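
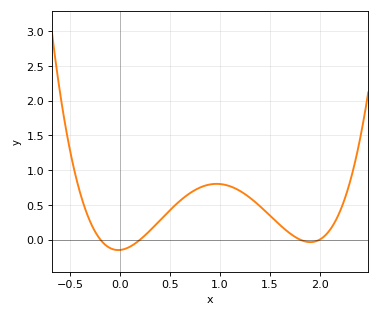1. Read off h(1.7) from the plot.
0.089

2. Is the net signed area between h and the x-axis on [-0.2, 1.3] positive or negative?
positive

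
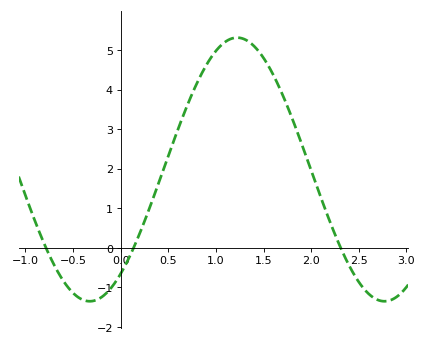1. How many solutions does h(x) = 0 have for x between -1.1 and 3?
3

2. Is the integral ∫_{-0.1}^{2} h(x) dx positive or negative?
positive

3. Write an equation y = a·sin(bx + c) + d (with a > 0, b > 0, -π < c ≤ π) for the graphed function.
y = 3.33sin(2x - 0.91) + 1.98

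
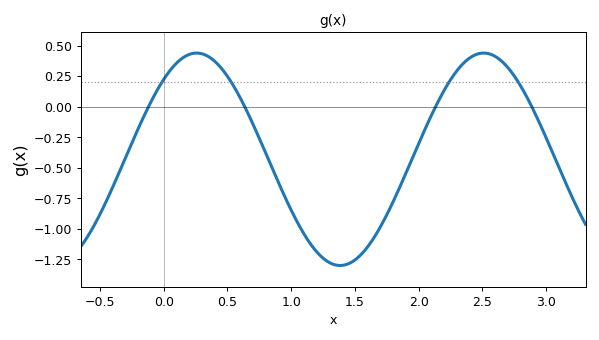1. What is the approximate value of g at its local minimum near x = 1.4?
-1.3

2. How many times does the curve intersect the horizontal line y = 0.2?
4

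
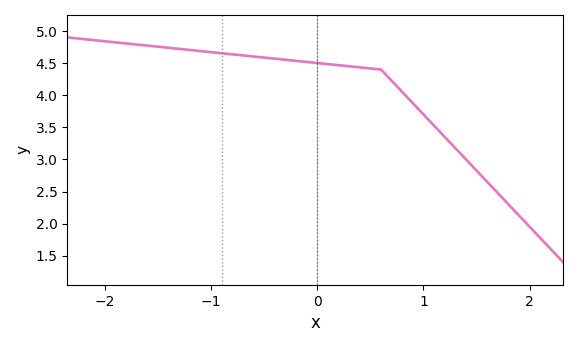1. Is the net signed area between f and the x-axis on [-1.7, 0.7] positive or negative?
positive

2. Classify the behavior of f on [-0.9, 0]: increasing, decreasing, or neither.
decreasing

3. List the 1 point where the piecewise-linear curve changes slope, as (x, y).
(0.6, 4.4)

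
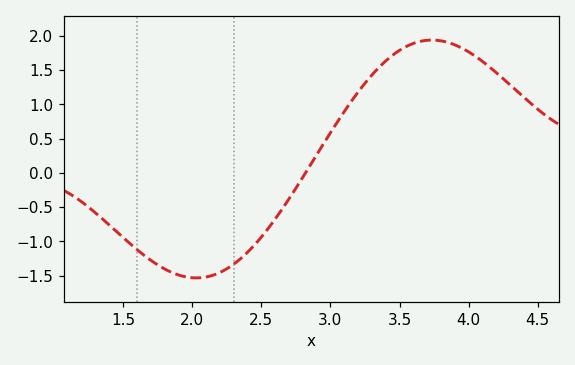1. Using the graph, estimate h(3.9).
1.85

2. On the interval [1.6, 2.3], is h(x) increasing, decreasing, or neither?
neither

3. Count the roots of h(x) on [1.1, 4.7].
1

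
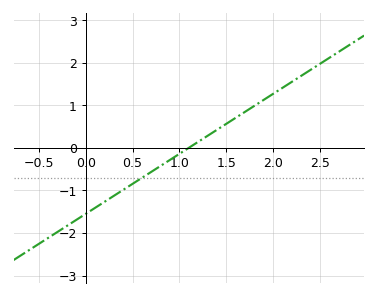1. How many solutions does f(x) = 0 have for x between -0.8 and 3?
1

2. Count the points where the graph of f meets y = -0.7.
1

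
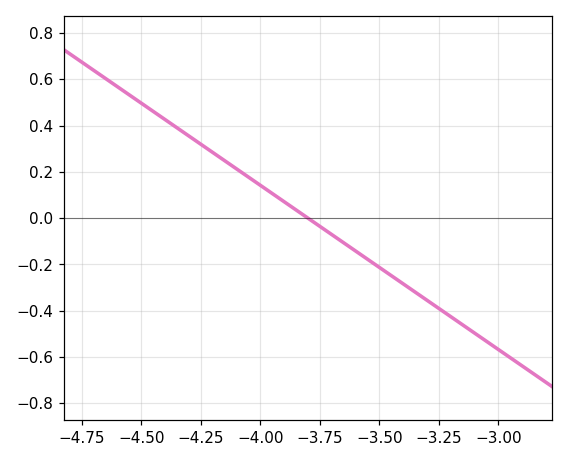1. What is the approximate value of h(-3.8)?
0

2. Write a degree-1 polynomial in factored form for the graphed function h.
y = -0.71(x + 3.8)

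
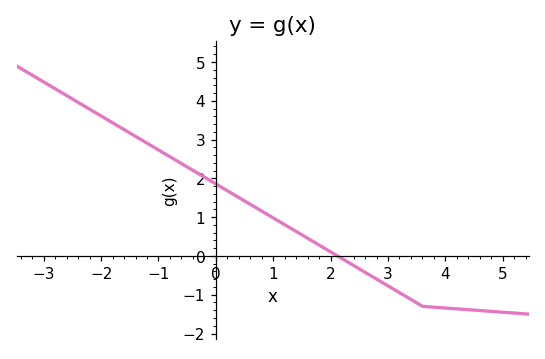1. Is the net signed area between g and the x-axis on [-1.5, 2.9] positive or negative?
positive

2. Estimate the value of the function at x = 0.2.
1.7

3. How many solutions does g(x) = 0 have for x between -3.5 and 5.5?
1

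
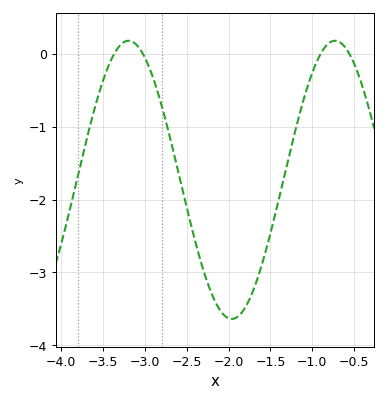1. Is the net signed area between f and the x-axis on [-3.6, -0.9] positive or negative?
negative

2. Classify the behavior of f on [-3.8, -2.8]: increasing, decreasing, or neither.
neither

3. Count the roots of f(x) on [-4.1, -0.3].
4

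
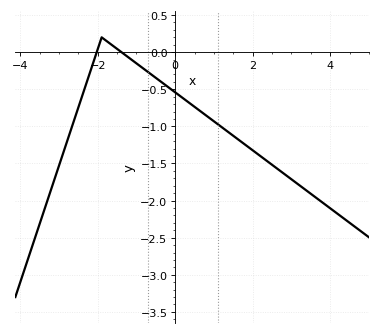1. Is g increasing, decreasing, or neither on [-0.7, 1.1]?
decreasing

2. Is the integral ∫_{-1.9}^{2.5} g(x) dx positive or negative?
negative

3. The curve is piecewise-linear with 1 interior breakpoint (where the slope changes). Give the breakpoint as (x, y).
(-1.9, 0.2)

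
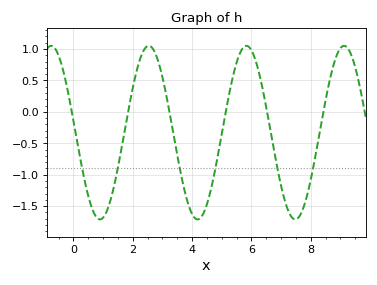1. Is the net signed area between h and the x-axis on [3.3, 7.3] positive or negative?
negative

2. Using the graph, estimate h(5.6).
0.9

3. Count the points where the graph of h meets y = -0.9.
6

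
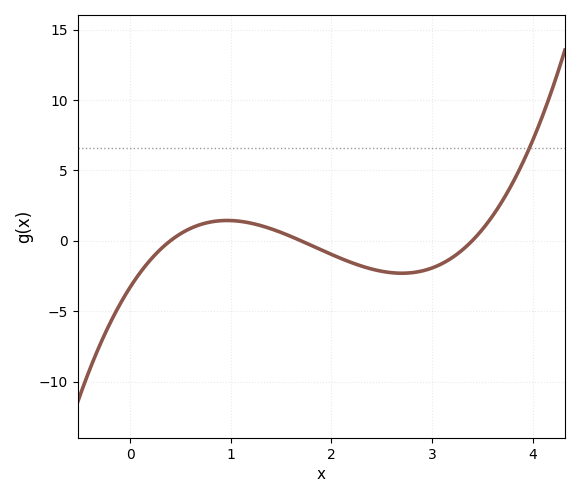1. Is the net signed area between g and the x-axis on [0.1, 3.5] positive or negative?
negative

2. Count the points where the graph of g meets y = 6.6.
1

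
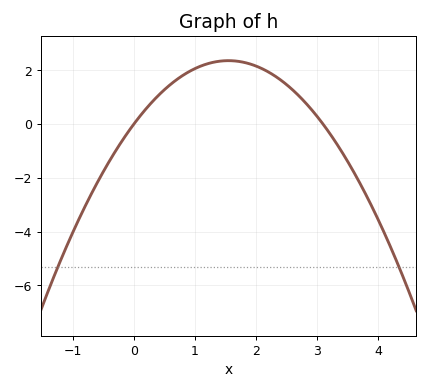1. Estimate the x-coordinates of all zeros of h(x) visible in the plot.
0, 3.1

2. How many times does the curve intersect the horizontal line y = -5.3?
2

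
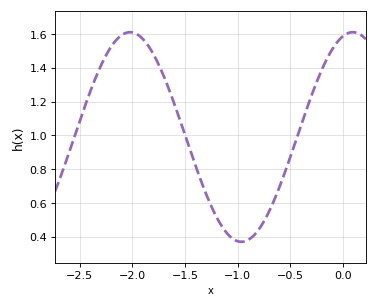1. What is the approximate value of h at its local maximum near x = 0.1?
1.6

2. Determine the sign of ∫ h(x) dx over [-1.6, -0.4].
positive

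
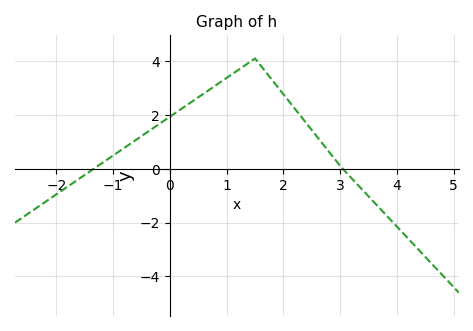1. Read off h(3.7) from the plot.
-1.47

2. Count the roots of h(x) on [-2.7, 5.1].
2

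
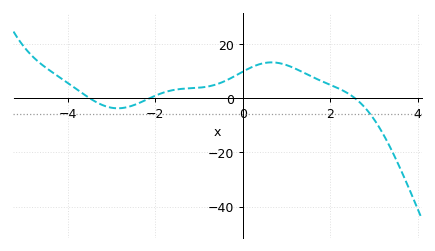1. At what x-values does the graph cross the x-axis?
-3.4, -2.2, 2.6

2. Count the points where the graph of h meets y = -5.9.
1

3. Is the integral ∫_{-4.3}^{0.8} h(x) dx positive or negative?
positive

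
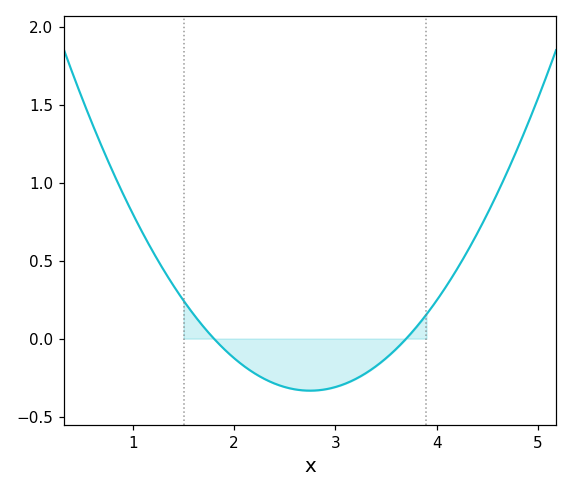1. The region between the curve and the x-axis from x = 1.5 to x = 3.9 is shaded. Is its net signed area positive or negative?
negative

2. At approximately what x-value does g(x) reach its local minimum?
2.75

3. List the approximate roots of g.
1.8, 3.7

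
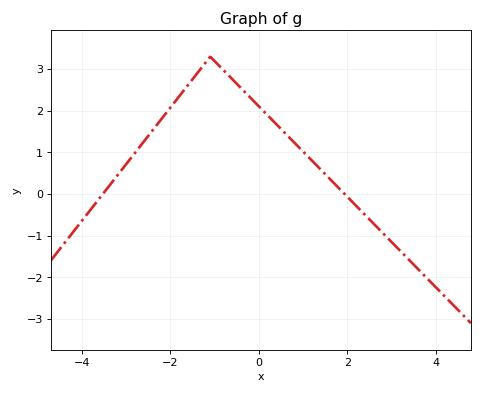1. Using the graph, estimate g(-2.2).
1.81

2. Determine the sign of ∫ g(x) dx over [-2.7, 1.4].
positive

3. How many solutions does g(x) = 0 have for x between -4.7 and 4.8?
2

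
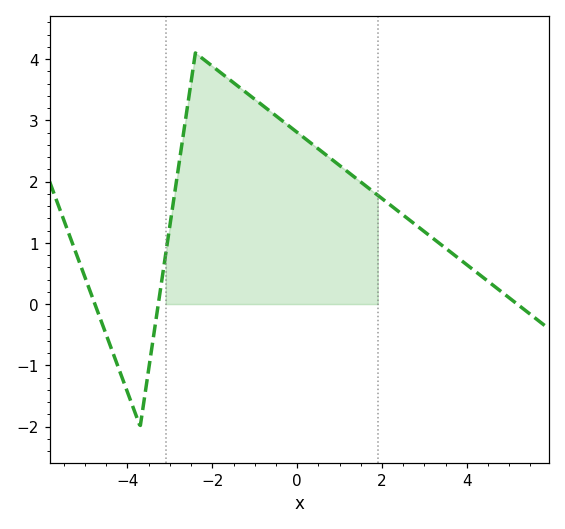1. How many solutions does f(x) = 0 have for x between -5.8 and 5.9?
3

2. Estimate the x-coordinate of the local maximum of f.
-2.4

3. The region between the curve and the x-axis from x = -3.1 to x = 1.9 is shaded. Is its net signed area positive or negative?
positive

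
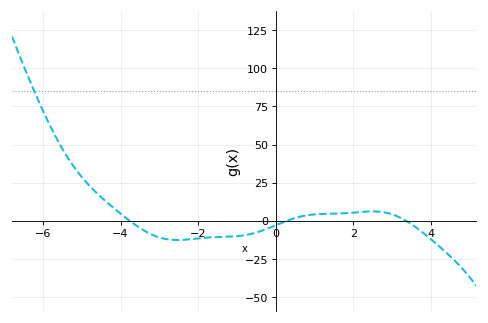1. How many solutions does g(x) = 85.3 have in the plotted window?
1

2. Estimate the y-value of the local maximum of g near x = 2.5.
6.25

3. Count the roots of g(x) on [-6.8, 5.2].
3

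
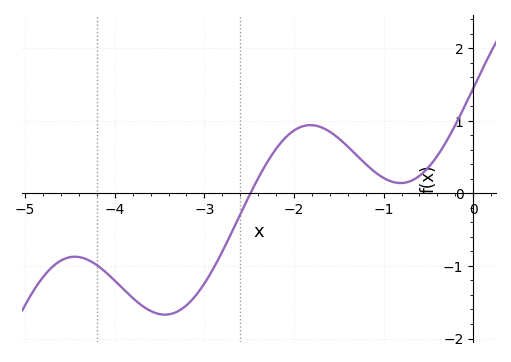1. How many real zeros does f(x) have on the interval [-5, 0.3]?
1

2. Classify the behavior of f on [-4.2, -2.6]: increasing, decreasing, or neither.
neither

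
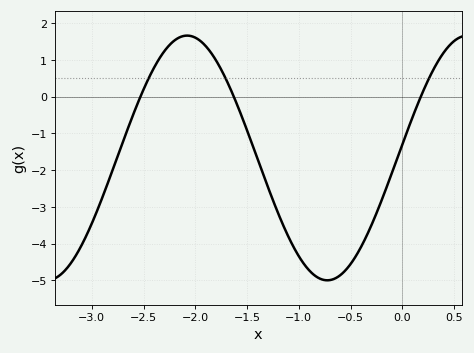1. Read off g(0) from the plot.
-1.3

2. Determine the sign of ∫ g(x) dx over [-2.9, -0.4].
negative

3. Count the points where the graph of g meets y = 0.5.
3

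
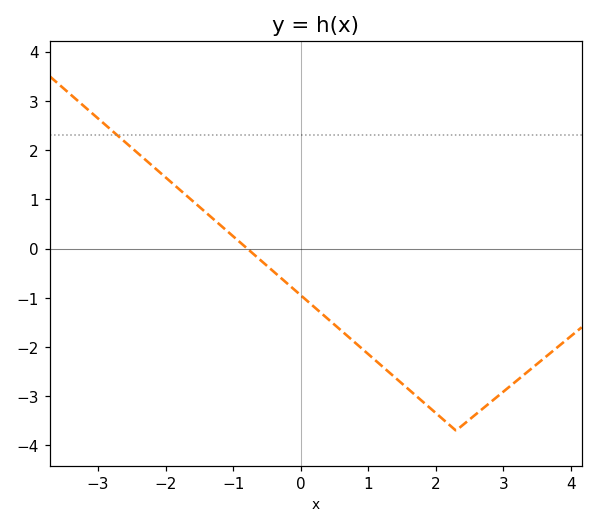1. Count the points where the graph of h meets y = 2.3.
1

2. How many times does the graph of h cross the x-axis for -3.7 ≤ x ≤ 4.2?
1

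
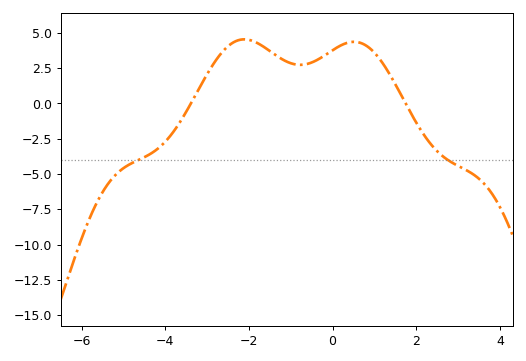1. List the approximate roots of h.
-3.38, 1.74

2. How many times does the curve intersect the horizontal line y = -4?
2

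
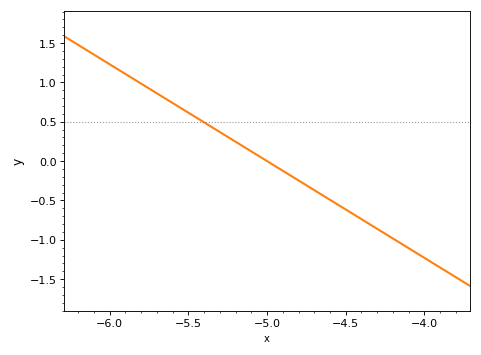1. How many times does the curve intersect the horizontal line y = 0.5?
1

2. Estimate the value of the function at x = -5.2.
0.246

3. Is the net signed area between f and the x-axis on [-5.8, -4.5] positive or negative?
positive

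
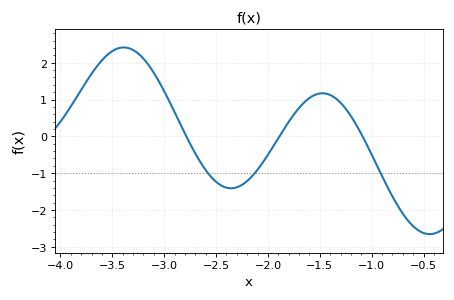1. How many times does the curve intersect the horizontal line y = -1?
3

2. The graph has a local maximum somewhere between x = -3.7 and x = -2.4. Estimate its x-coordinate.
-3.4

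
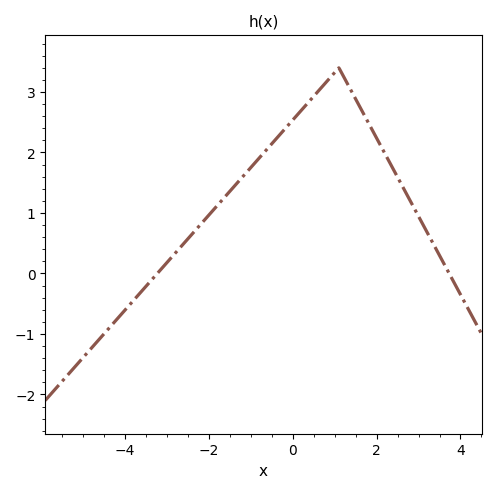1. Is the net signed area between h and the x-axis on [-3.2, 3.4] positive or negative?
positive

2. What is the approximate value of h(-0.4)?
2.2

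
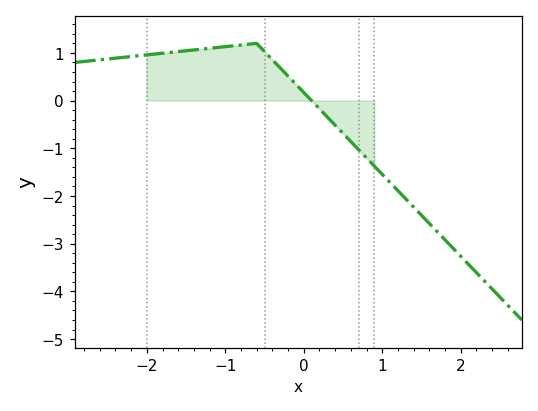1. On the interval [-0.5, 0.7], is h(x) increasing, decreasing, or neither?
decreasing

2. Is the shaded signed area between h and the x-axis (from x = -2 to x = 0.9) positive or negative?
positive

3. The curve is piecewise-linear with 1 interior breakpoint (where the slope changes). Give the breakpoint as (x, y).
(-0.6, 1.2)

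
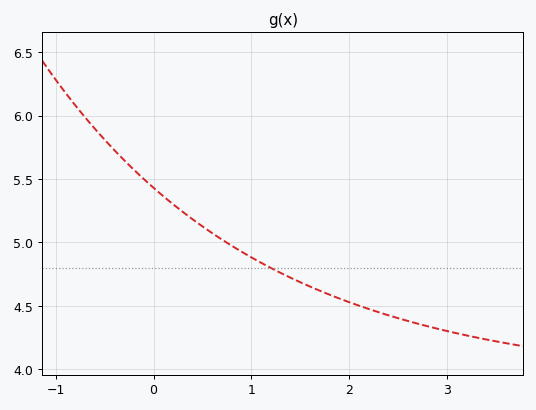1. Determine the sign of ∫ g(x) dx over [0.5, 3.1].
positive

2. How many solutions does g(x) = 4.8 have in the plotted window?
1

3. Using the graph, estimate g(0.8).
4.97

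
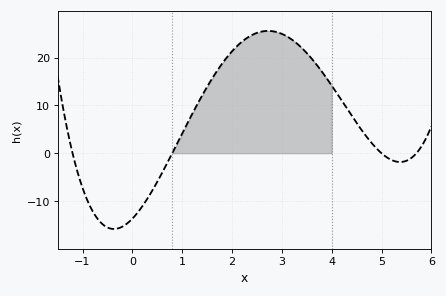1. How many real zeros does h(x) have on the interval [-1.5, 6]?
4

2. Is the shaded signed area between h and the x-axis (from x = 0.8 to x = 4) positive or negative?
positive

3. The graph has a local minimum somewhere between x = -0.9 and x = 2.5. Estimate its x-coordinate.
-0.371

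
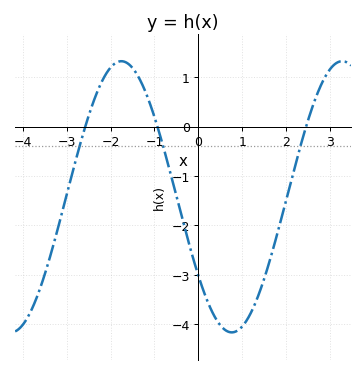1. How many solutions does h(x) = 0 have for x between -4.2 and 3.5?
3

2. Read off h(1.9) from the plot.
-1.8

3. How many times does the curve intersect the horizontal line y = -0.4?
3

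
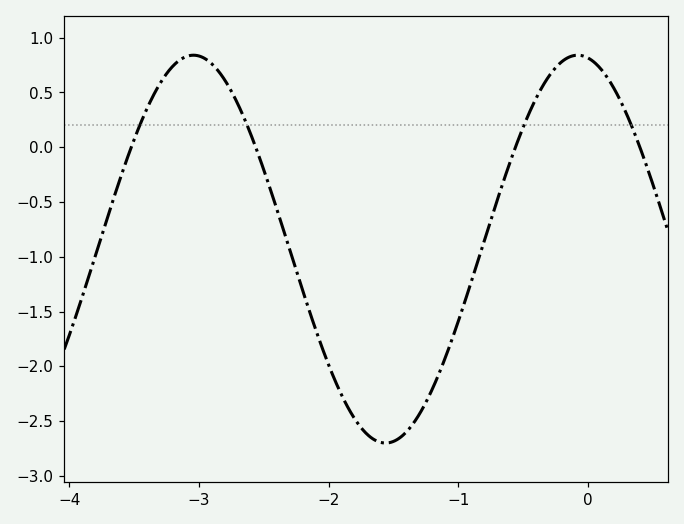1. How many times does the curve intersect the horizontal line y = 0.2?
4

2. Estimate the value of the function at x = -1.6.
-2.69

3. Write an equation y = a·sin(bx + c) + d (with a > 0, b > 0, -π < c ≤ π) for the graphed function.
y = 1.77sin(2.12x + 1.74) - 0.93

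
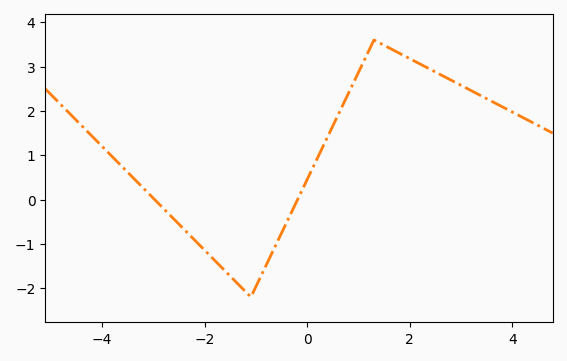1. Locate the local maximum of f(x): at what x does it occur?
1.4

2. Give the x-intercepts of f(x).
-3, -0.2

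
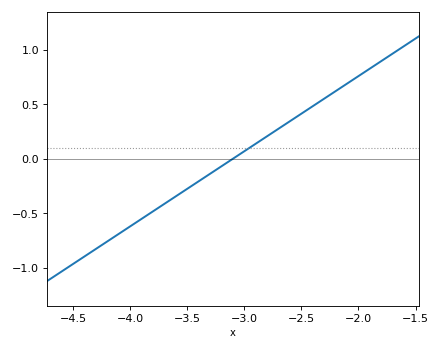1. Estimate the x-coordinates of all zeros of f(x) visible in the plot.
-3.1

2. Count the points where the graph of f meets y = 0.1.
1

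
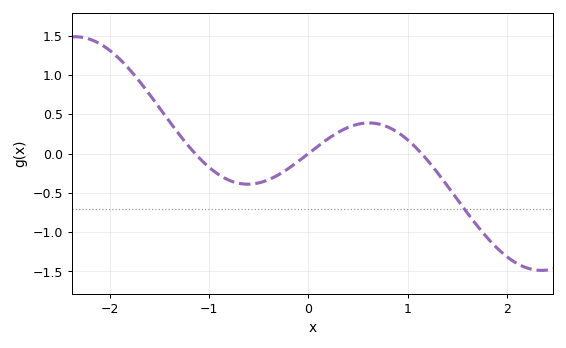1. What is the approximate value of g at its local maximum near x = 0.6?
0.4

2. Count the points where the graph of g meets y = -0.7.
1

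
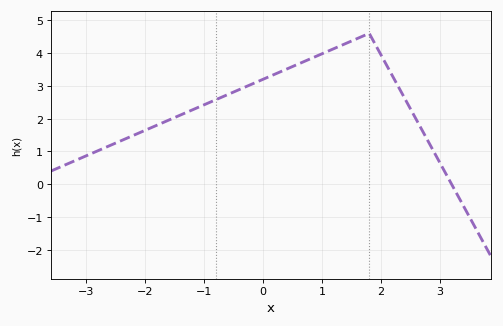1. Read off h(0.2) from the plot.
3.36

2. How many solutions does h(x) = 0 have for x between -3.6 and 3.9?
1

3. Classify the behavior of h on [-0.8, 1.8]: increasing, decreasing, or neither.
increasing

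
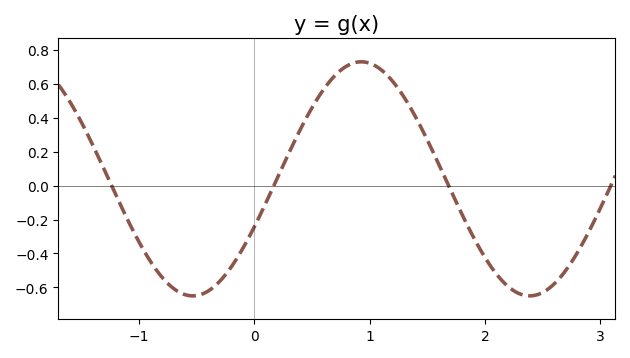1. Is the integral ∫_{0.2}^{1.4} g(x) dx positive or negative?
positive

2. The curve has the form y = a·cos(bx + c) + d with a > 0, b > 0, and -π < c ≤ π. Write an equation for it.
y = 0.69cos(2.1x - 2) + 0.04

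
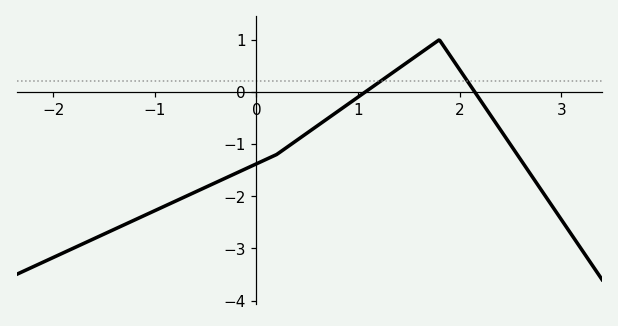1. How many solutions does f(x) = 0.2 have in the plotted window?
2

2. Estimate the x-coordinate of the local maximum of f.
1.8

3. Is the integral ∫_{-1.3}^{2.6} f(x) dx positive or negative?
negative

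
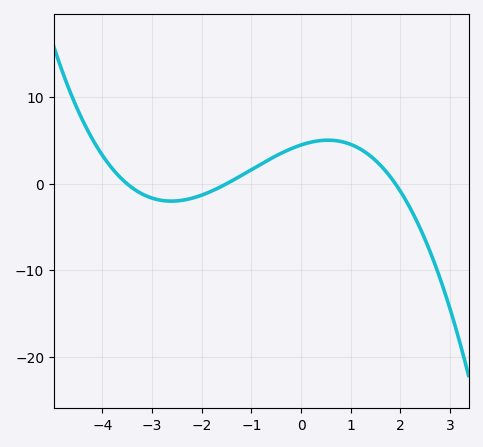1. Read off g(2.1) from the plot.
-1.81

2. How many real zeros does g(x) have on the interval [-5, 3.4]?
3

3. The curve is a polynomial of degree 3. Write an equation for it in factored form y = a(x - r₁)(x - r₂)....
y = -0.45(x + 3.5)(x + 1.5)(x - 1.9)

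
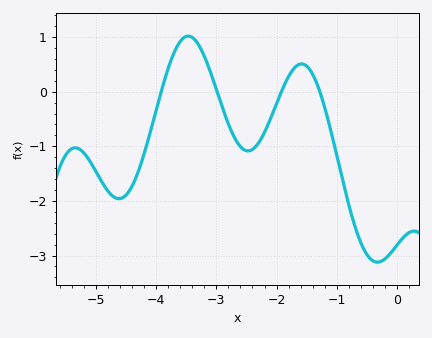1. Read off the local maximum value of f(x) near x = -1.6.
0.509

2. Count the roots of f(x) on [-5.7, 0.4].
4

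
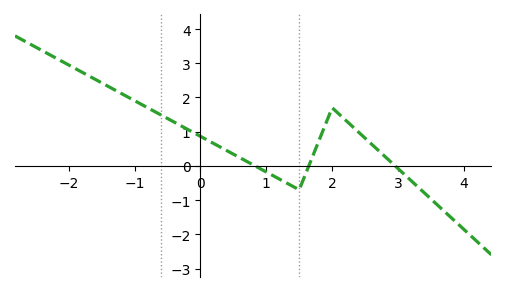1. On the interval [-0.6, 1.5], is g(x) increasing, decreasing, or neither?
decreasing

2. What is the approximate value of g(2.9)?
0.101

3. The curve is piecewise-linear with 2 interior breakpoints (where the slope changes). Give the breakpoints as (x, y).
(1.5, -0.7); (2, 1.7)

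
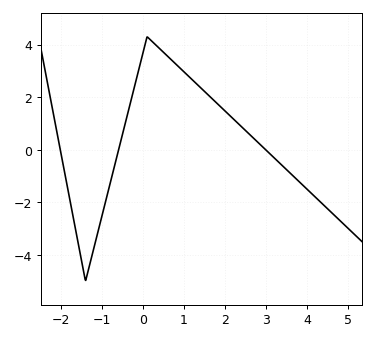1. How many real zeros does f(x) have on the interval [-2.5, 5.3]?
3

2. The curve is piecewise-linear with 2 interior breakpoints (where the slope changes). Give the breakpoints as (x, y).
(-1.4, -5); (0.1, 4.3)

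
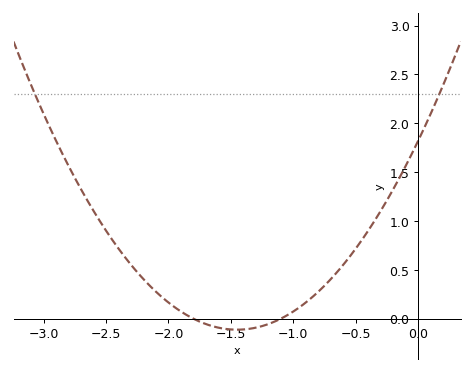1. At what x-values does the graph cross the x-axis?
-1.8, -1.1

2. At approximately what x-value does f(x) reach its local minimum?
-1.45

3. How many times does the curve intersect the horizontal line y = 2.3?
2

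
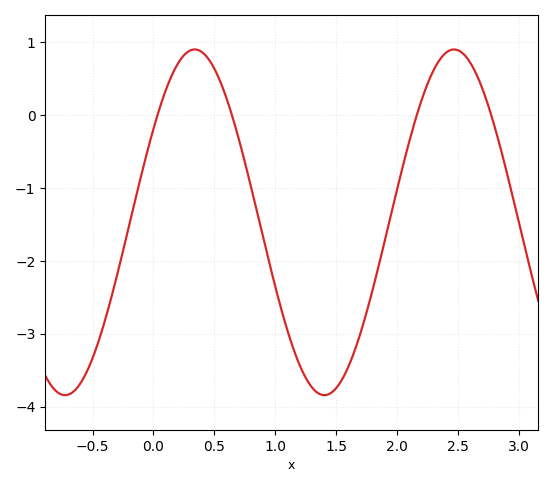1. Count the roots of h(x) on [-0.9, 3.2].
4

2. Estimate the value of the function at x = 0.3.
0.9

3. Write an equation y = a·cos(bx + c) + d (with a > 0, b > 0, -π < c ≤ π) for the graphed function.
y = 2.37cos(3x - 1) - 1.47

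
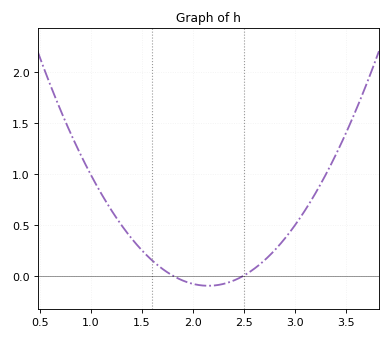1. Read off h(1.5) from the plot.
0.246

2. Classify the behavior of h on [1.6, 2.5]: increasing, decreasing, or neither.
neither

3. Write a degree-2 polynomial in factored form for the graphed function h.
y = 0.82(x - 1.8)(x - 2.5)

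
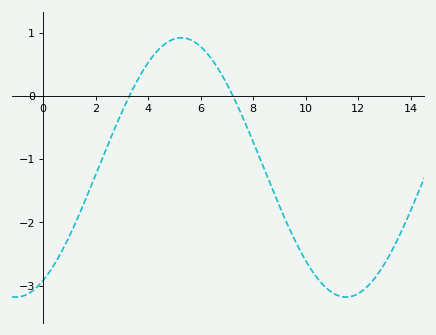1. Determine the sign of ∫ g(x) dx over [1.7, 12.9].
negative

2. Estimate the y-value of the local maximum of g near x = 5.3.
0.92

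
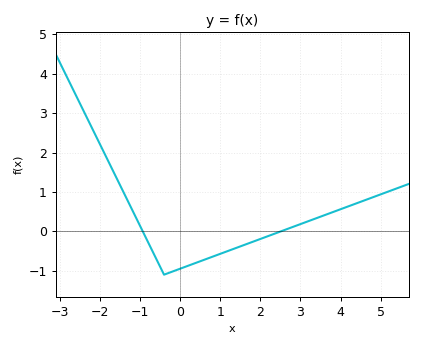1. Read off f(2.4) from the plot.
-0.043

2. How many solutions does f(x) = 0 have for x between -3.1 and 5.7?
2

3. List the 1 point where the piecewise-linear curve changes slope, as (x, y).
(-0.4, -1.1)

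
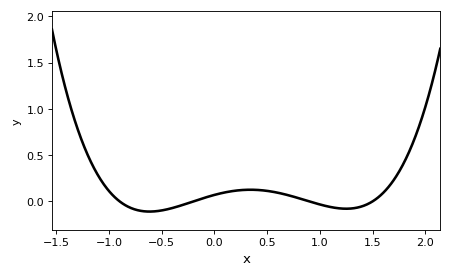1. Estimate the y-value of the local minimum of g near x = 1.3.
-0.079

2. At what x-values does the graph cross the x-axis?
-0.9, -0.2, 0.9, 1.5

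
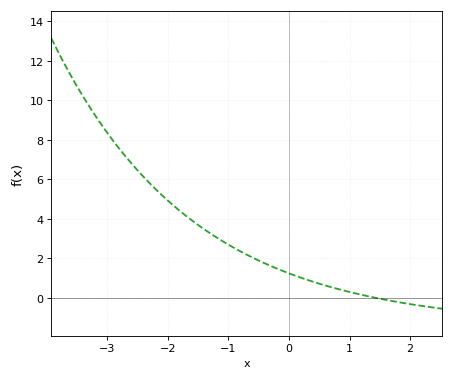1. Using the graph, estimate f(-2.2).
5.4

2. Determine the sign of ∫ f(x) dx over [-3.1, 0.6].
positive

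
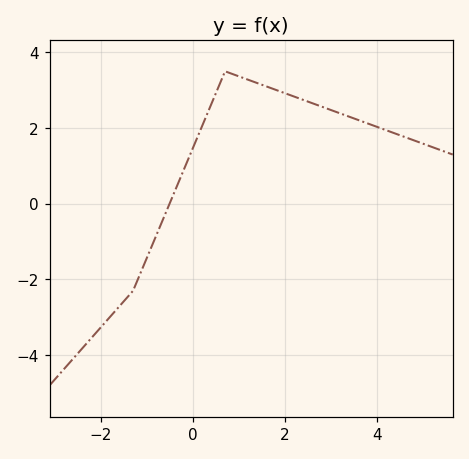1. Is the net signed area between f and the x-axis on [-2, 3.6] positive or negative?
positive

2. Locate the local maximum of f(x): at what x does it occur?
0.702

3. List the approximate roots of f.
-0.507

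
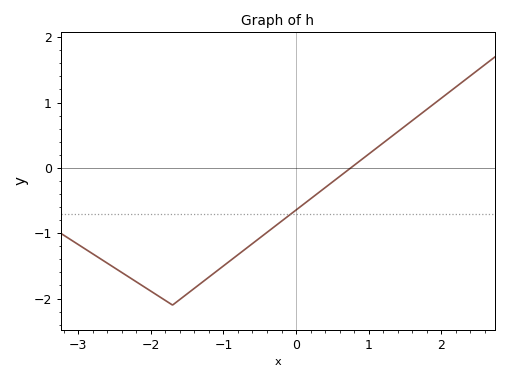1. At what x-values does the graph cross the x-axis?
0.754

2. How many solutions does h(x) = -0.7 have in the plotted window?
1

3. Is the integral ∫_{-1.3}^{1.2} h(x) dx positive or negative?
negative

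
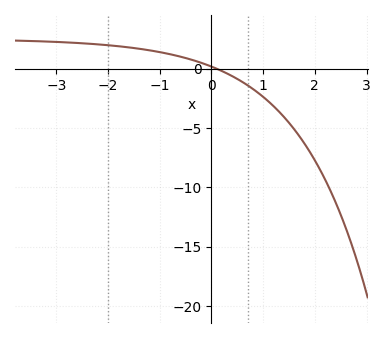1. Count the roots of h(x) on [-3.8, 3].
1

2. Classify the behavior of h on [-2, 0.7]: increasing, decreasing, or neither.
decreasing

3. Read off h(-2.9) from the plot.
2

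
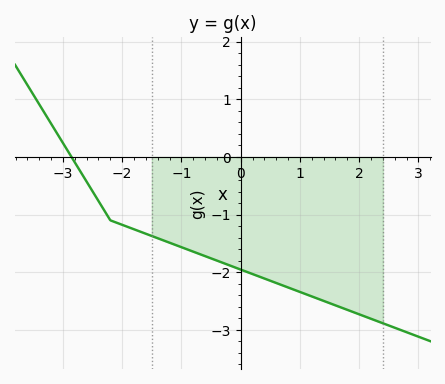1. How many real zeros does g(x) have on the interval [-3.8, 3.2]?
1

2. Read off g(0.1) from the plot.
-1.99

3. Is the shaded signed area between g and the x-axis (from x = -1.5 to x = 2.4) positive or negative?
negative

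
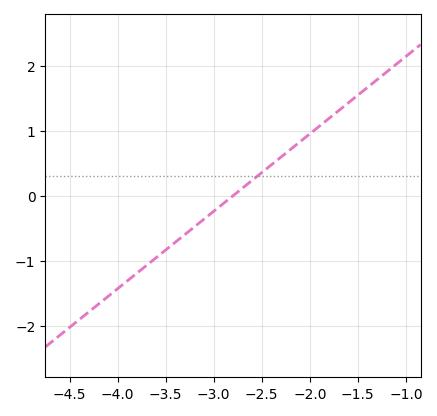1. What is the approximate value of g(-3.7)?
-1.1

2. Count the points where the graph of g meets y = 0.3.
1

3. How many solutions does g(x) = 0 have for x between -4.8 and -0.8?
1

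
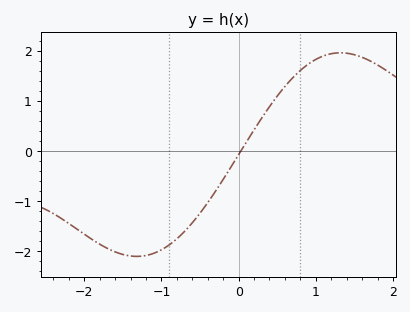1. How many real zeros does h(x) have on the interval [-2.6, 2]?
1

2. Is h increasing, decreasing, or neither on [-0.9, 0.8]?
increasing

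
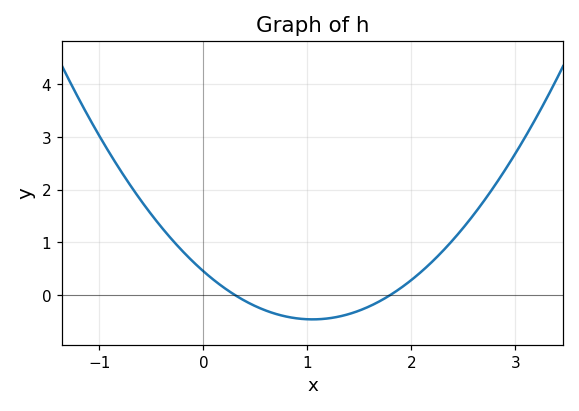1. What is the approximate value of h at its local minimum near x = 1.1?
-0.5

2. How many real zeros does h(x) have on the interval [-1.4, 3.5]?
2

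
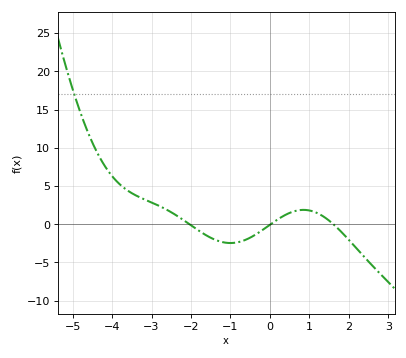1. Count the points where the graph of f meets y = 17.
1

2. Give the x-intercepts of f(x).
-2.04, 0.021, 1.61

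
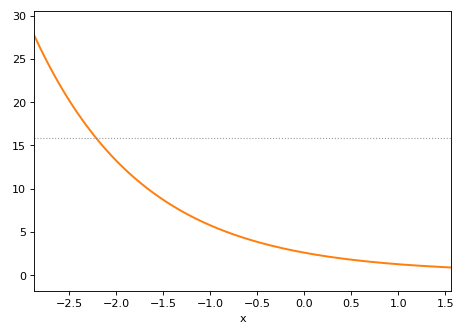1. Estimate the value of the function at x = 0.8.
1.44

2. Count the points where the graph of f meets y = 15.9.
1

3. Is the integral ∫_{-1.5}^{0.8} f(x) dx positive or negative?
positive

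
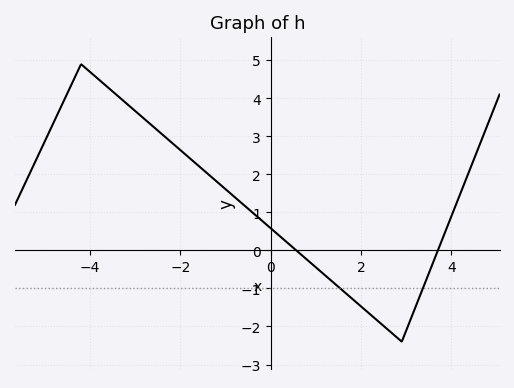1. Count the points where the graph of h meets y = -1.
2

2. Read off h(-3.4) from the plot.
4.1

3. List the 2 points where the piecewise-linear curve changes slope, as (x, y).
(-4.2, 4.9); (2.9, -2.4)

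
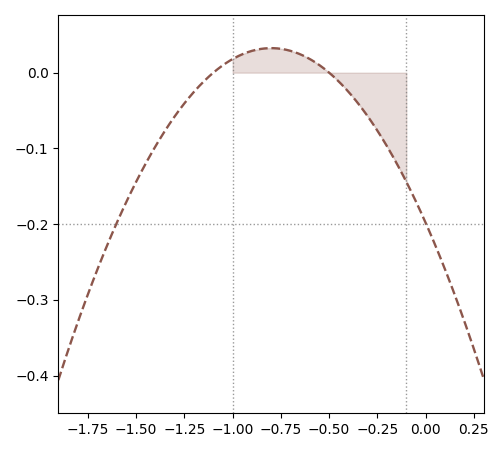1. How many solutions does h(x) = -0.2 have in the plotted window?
2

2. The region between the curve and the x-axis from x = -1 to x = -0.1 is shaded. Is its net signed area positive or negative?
negative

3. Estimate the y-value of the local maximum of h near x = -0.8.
0.03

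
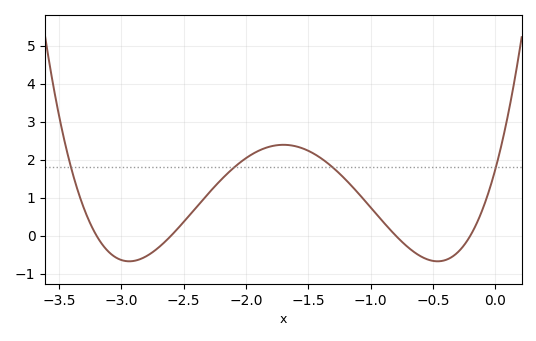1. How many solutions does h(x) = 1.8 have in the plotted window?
4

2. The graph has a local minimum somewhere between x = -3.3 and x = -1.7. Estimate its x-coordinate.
-2.94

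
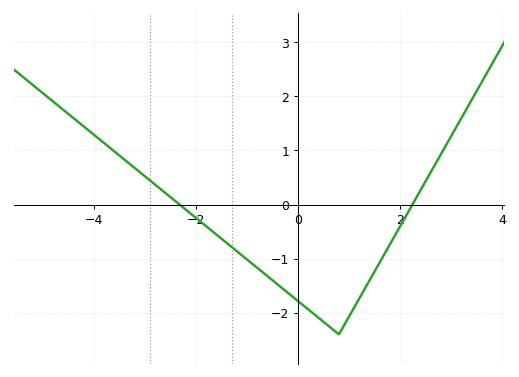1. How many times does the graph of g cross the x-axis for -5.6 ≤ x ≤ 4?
2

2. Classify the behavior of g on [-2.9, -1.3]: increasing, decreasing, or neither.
decreasing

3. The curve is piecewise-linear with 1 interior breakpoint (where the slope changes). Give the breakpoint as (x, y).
(0.8, -2.4)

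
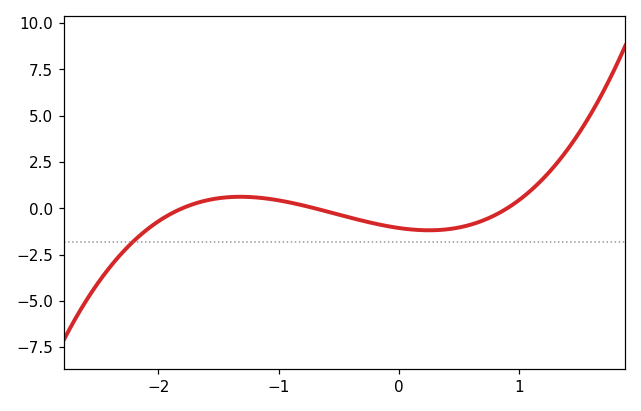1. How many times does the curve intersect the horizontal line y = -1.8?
1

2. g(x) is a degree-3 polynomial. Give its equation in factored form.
y = 0.94(x + 1.8)(x + 0.7)(x - 0.9)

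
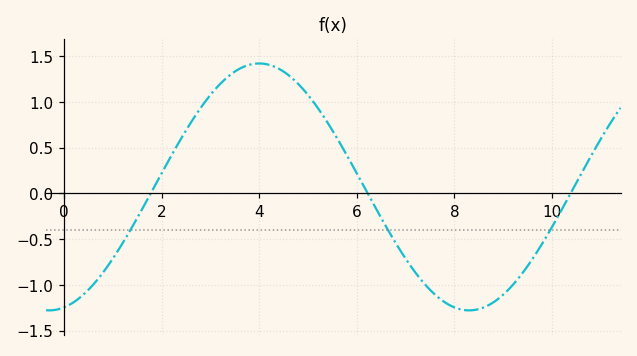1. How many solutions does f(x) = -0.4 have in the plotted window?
3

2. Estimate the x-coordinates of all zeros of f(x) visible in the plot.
1.8, 6.2, 10.4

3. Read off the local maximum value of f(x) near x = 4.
1.4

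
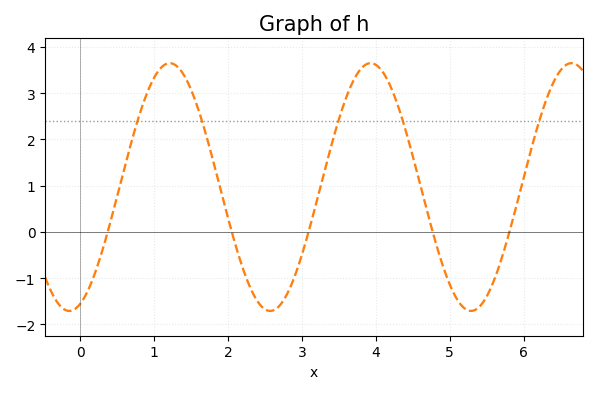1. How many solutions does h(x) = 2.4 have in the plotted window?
5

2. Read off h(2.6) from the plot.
-1.7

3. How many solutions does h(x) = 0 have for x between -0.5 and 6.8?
5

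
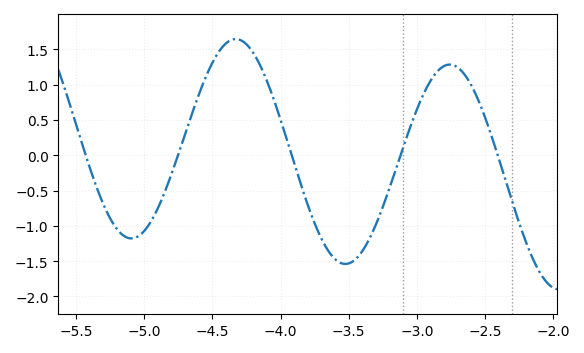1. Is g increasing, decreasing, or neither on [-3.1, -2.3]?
neither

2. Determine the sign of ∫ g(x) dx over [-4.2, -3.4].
negative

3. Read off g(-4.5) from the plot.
1.31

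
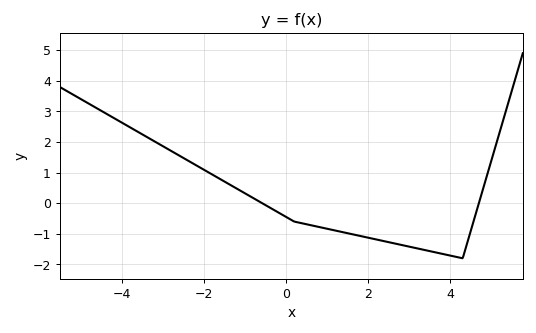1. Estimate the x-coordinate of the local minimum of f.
4.3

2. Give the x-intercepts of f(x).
-0.578, 4.69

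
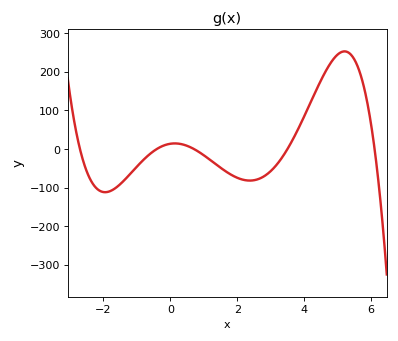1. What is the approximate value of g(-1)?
-50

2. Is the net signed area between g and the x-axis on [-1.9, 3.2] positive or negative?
negative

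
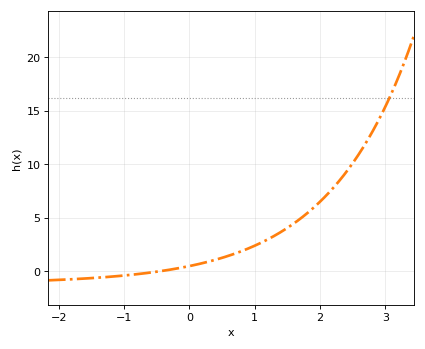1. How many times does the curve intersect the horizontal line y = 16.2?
1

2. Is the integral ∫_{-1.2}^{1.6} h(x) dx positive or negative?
positive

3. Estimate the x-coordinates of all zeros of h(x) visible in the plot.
-0.461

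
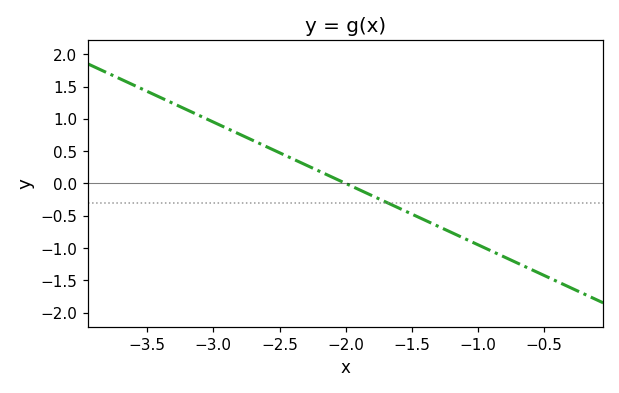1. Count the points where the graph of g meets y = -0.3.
1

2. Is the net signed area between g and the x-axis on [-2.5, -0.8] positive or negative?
negative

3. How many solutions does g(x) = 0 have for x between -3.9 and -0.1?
1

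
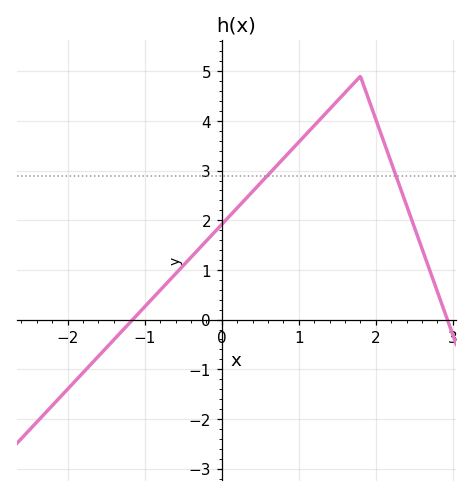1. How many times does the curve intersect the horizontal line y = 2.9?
2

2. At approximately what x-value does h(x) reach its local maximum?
1.8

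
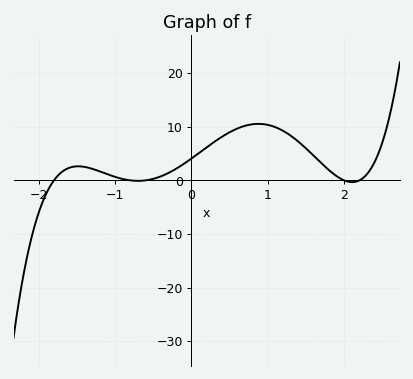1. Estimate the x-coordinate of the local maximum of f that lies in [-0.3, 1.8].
0.9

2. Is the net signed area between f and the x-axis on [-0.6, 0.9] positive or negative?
positive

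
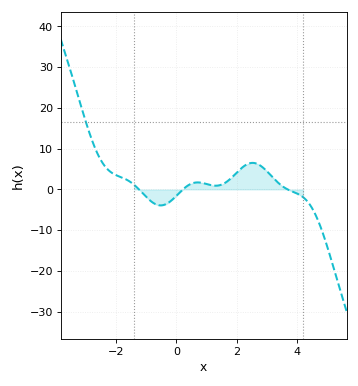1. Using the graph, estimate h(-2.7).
10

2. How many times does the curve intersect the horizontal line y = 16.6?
1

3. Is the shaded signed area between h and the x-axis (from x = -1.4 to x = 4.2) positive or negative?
positive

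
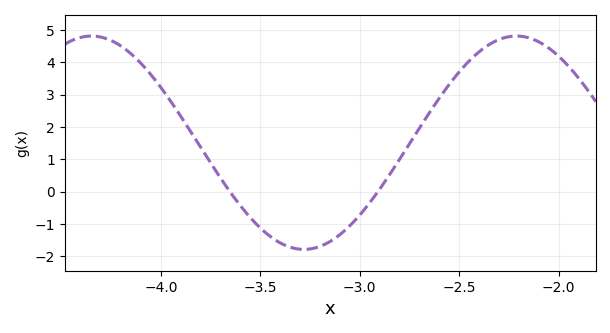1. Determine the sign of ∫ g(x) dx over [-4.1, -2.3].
positive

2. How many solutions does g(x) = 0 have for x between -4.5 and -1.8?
2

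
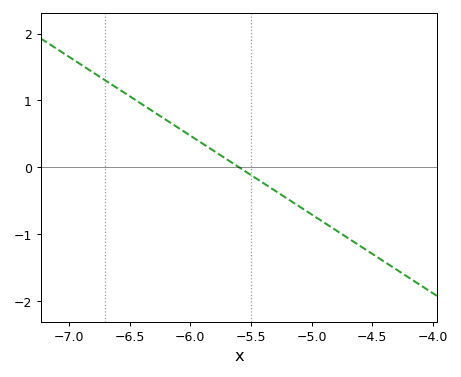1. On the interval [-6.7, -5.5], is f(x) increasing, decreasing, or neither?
decreasing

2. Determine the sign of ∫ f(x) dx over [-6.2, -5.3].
positive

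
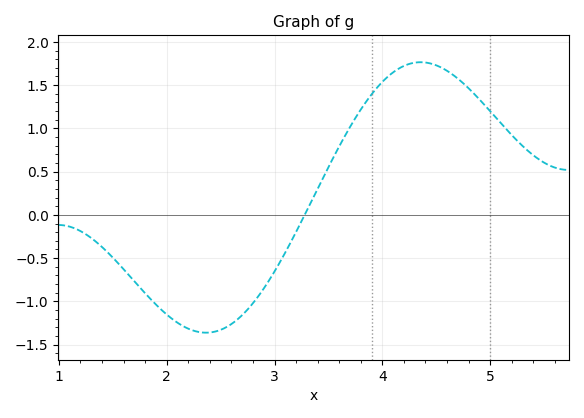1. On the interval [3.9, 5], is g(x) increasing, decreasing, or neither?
neither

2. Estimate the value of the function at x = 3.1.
-0.435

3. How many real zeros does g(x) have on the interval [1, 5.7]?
1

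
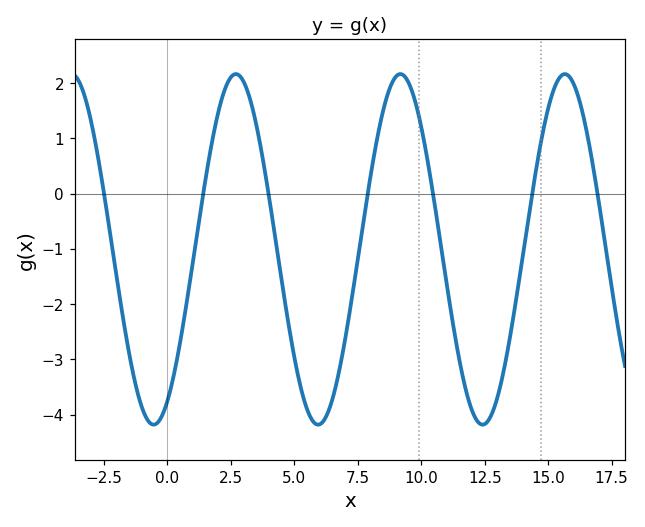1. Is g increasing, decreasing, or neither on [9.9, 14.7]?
neither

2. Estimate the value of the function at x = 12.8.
-4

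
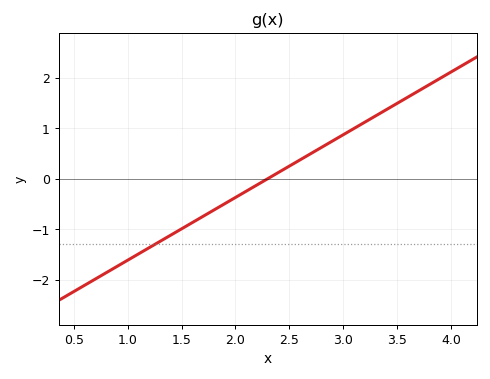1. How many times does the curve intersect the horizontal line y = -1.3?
1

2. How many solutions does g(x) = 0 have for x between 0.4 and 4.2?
1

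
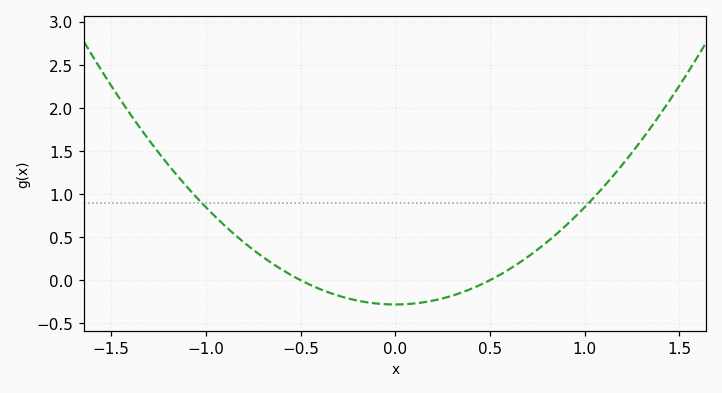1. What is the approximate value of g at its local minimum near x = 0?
-0.3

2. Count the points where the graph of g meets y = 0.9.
2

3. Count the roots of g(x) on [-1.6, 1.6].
2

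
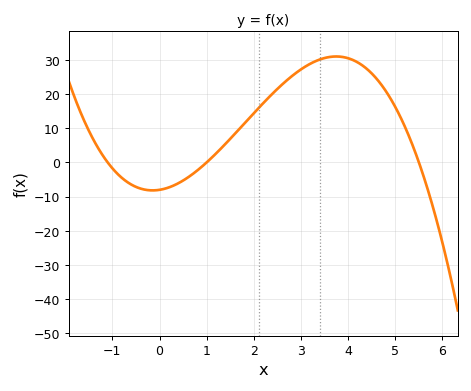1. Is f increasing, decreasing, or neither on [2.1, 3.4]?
increasing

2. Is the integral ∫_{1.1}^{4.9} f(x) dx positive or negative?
positive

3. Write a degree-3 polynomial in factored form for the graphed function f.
y = -1.33(x + 1.1)(x - 1)(x - 5.5)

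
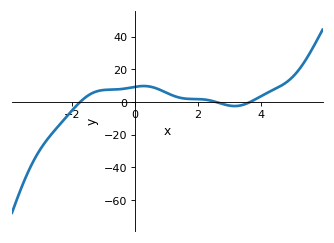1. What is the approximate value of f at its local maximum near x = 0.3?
9.81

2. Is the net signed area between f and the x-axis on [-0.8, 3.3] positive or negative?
positive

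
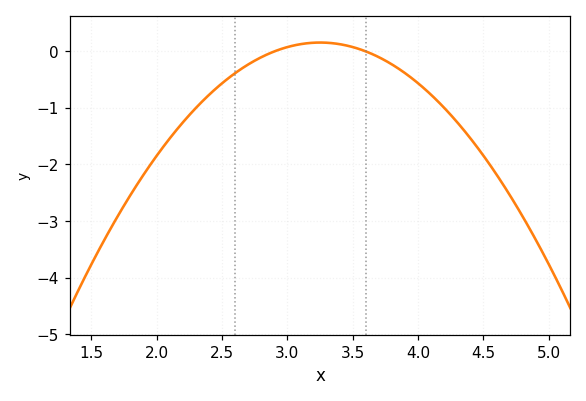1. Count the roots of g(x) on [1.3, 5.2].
2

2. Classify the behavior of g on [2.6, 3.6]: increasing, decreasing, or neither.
neither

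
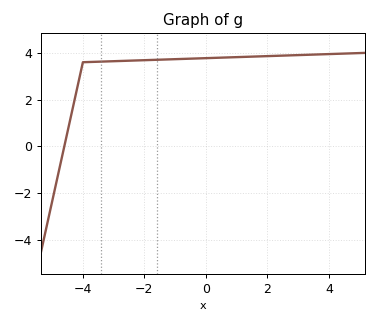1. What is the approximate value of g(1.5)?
3.8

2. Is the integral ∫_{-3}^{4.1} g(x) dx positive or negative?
positive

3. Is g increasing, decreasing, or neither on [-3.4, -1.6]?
increasing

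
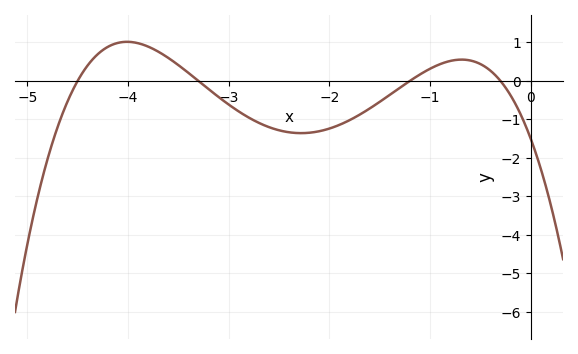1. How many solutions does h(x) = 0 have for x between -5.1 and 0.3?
4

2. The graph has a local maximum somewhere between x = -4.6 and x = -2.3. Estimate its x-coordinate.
-4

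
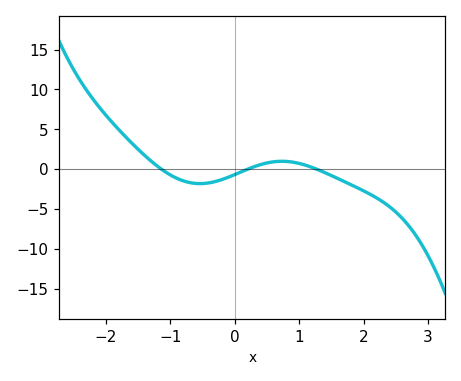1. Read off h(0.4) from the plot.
0.563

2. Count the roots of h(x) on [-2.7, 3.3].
3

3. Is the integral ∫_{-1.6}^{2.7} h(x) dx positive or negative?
negative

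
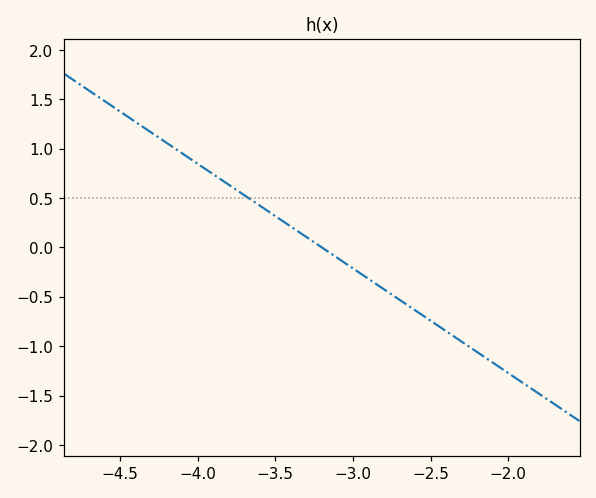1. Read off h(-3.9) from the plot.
0.742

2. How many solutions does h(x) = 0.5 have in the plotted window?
1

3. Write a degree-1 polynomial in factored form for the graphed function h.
y = -1.06(x + 3.2)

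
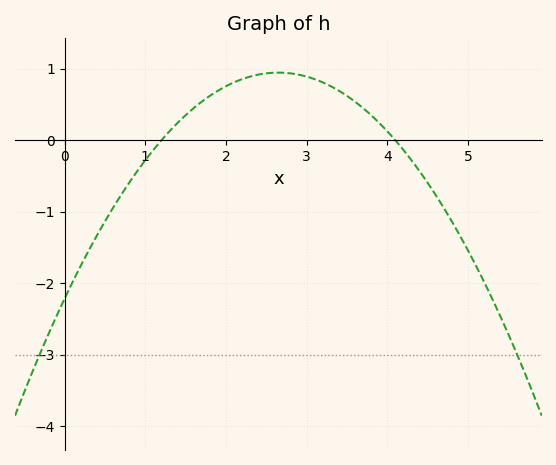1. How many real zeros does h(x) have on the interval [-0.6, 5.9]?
2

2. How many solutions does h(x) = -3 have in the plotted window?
2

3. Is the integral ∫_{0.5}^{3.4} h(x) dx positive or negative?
positive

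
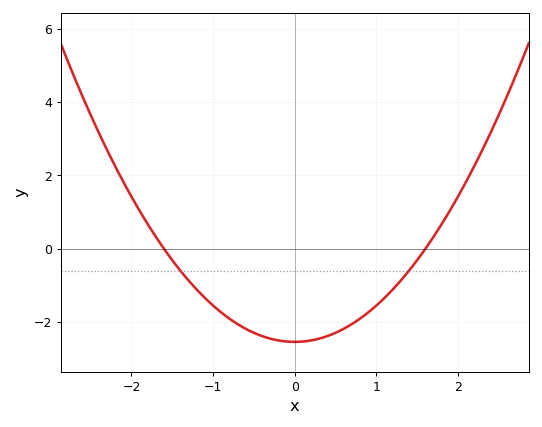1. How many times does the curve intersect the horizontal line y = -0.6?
2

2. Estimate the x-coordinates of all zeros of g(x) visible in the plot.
-1.6, 1.6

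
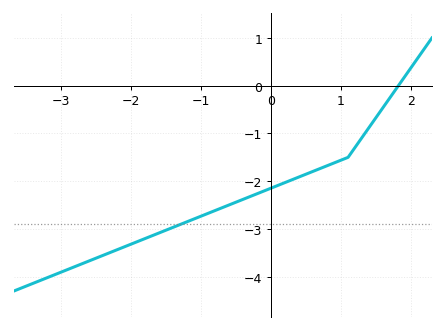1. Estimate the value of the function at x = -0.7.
-2.56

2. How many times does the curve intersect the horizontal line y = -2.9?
1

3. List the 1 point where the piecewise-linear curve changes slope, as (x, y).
(1.1, -1.5)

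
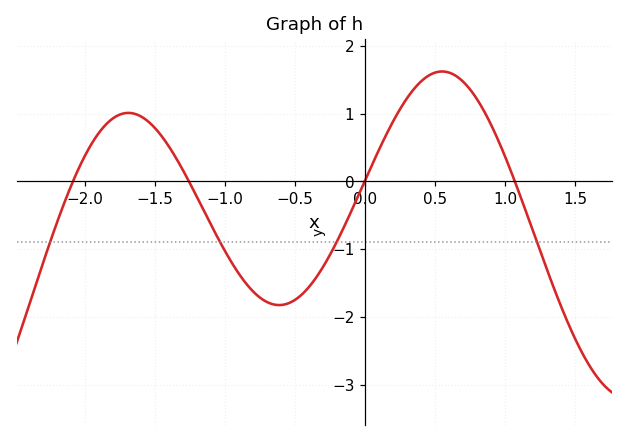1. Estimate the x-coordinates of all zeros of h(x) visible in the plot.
-2.1, -1.3, 0, 1.1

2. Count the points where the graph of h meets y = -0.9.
4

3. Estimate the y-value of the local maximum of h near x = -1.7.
1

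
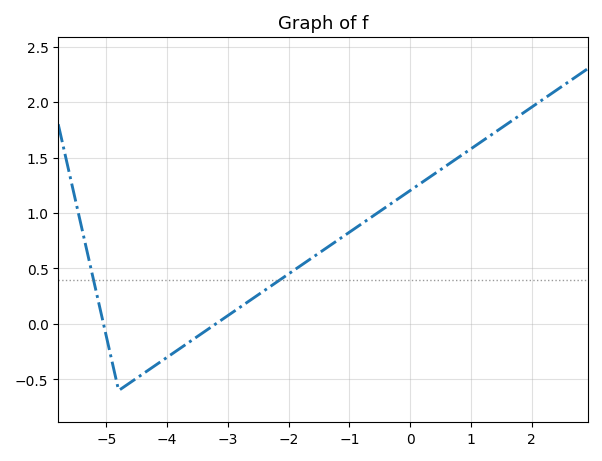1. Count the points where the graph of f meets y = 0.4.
2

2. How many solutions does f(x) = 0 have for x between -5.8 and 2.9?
2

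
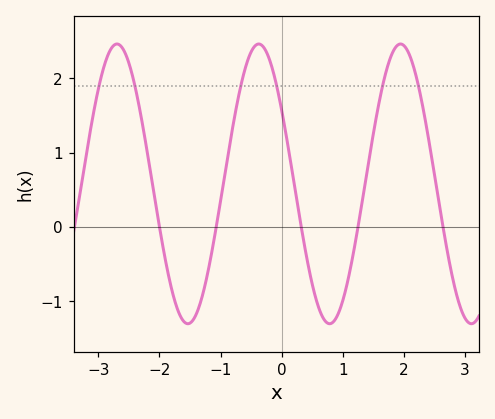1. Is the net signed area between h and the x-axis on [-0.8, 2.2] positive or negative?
positive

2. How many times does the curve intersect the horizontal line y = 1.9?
6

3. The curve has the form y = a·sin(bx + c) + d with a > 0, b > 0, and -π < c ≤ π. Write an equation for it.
y = 1.88sin(2.71x + 2.59) + 0.58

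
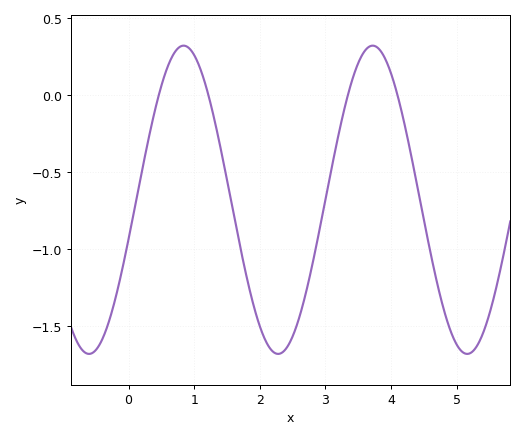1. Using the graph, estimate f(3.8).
0.3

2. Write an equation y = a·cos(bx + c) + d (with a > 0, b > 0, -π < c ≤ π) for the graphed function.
y = 1cos(2.2x - 1.8) - 0.68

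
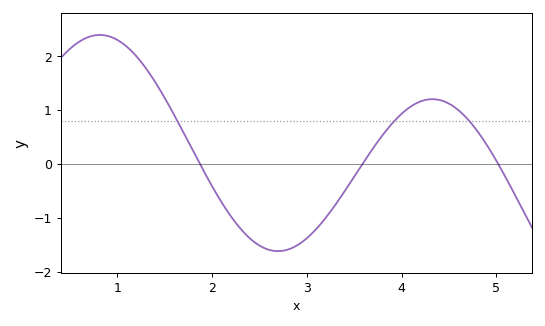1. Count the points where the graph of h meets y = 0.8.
3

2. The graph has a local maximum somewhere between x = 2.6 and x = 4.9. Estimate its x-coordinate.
4.32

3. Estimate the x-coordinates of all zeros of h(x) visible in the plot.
1.87, 3.59, 5.02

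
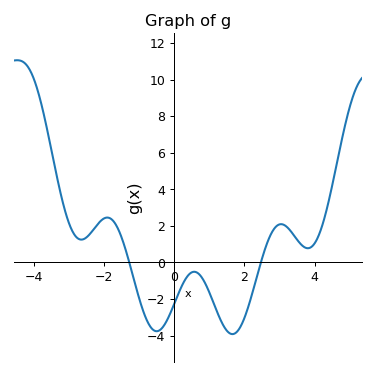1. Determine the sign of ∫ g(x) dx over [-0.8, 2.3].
negative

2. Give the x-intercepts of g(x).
-1.2, 2.4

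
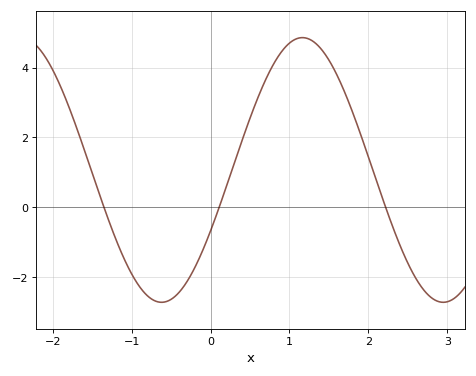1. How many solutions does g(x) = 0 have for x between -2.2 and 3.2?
3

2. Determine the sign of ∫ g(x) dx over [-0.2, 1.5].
positive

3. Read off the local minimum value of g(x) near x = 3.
-2.8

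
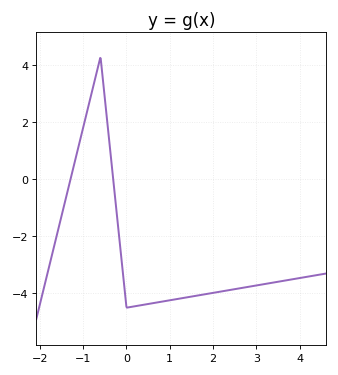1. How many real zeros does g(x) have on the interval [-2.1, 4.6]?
2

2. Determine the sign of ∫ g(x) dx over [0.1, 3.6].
negative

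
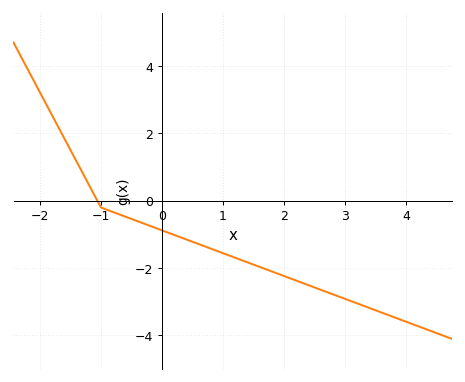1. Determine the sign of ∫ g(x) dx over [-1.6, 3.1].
negative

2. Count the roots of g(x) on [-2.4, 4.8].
1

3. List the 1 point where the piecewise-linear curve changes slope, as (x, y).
(-1, -0.2)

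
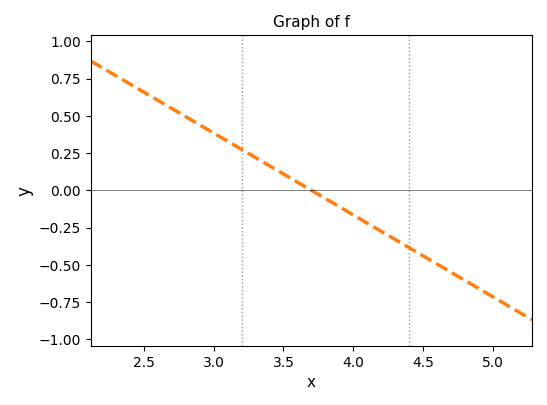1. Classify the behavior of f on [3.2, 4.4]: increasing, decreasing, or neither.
decreasing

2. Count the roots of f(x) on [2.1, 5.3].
1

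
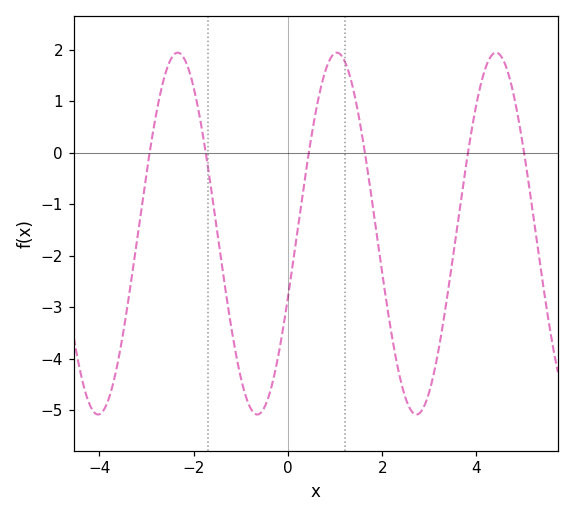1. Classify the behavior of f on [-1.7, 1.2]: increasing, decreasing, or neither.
neither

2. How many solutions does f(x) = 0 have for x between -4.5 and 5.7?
6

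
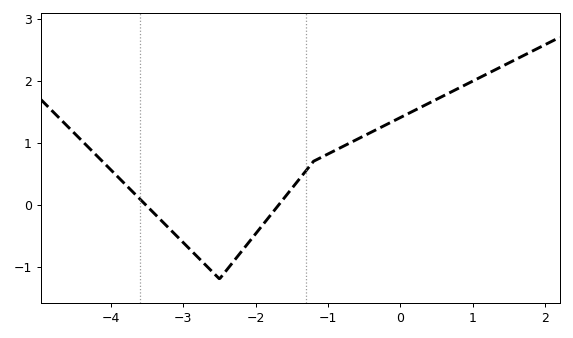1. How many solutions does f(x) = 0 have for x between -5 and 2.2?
2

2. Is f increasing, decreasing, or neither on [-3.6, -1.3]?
neither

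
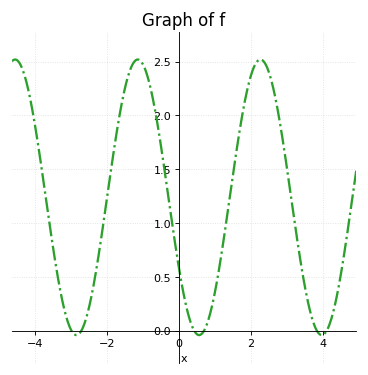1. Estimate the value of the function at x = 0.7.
0.002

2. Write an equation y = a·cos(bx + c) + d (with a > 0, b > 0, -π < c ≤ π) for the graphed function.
y = 1.28cos(1.84x + 2.11) + 1.24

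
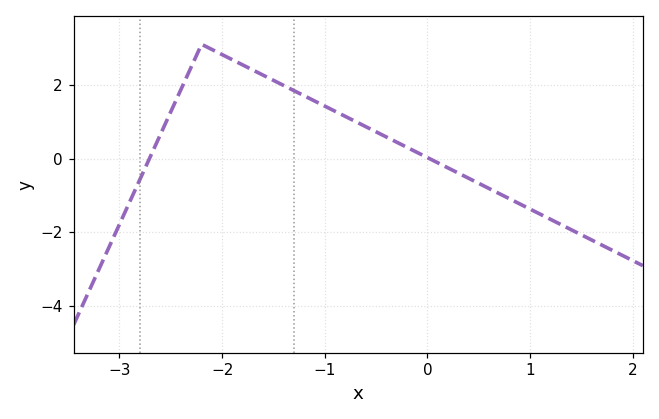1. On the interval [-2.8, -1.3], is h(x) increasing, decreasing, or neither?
neither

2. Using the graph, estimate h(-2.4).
1.8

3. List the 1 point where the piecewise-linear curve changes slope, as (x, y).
(-2.2, 3.1)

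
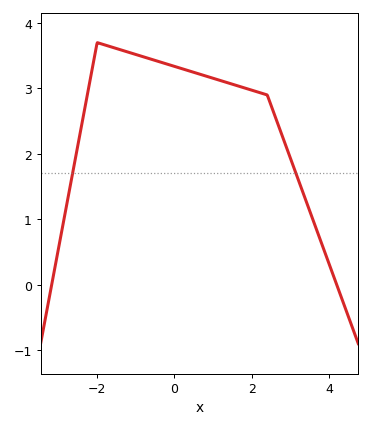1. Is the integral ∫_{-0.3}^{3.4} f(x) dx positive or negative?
positive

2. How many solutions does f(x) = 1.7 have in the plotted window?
2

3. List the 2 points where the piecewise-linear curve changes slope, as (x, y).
(-2, 3.7); (2.4, 2.9)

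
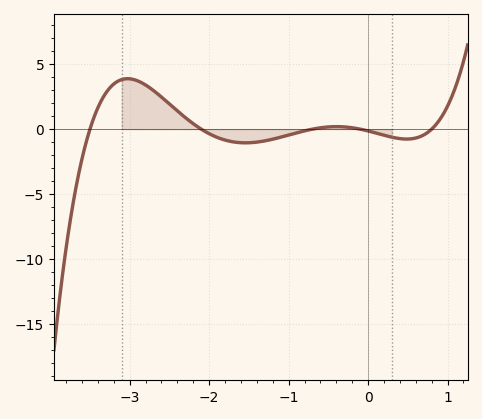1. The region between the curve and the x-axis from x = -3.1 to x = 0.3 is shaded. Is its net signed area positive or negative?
positive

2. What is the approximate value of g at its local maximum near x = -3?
4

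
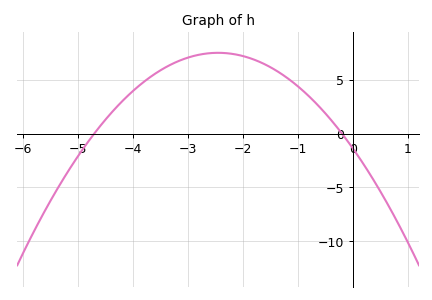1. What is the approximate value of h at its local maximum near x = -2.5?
7.5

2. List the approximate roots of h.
-4.7, -0.2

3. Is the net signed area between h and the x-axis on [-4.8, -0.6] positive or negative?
positive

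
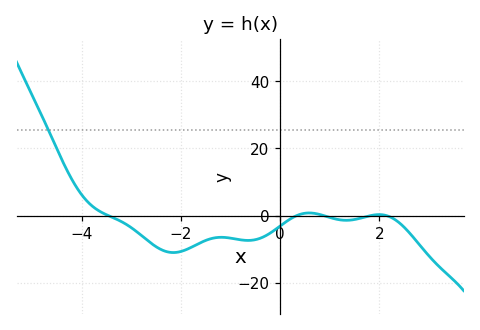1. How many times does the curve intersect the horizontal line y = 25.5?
1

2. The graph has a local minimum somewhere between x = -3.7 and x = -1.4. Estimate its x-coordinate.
-2.15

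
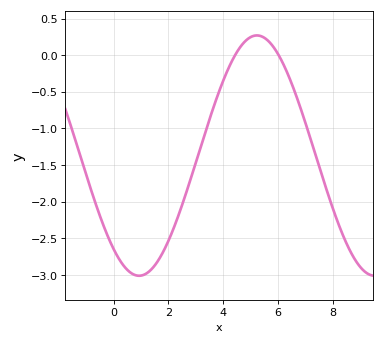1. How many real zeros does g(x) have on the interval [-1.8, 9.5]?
2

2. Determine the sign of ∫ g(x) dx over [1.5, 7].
negative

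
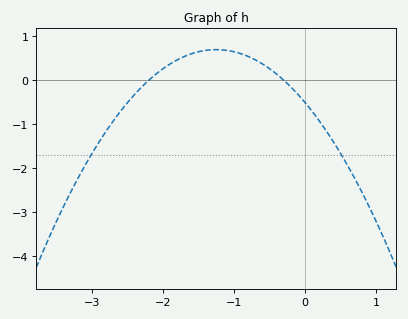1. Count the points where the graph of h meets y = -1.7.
2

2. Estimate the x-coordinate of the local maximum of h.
-1.2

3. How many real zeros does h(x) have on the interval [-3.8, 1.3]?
2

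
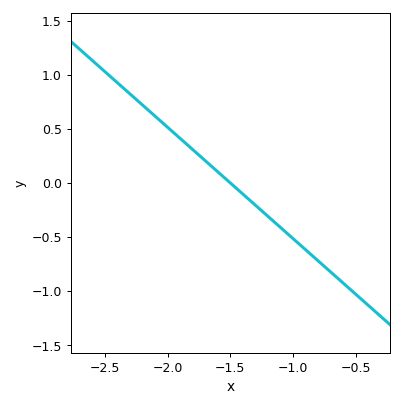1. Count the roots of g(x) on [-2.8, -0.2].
1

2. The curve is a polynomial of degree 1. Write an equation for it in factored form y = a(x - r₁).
y = -1.03(x + 1.5)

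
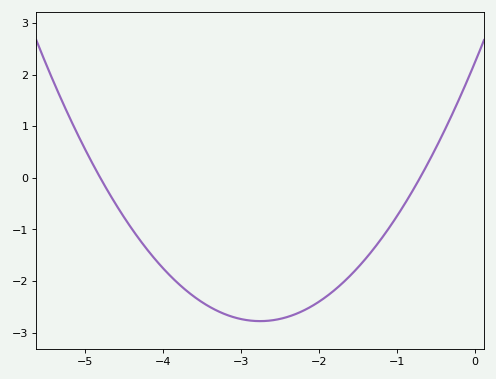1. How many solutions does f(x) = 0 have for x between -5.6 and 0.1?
2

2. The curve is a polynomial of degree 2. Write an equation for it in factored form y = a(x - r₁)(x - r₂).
y = 0.66(x + 4.8)(x + 0.7)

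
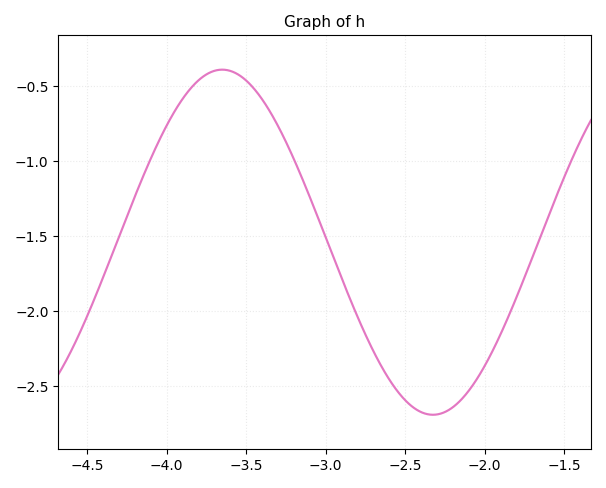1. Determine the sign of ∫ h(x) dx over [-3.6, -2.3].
negative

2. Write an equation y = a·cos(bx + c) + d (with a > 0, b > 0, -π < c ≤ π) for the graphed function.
y = 1.15cos(2.37x + 2.37) - 1.54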